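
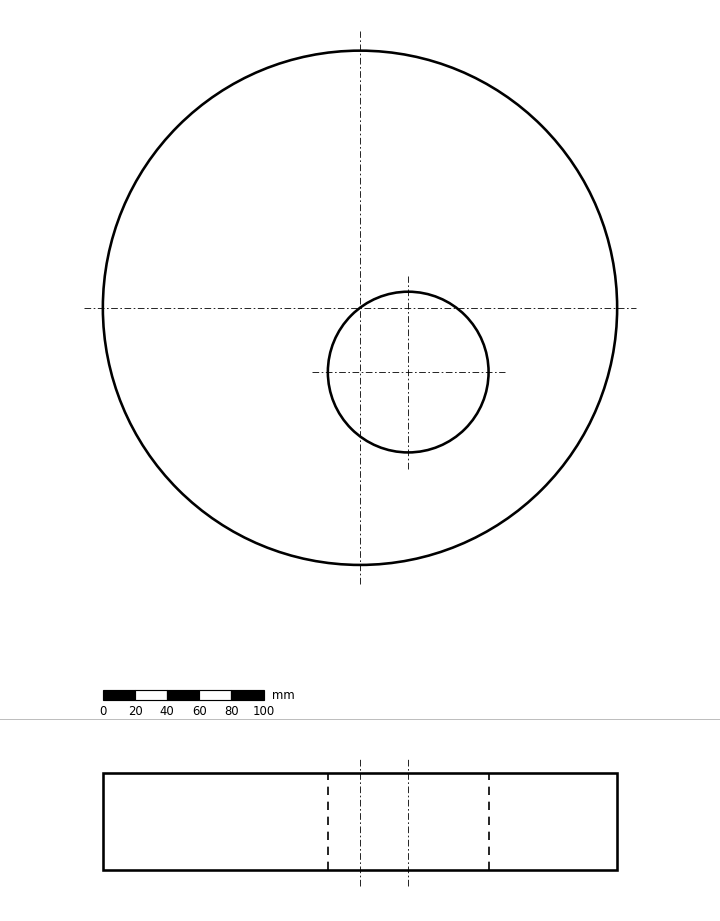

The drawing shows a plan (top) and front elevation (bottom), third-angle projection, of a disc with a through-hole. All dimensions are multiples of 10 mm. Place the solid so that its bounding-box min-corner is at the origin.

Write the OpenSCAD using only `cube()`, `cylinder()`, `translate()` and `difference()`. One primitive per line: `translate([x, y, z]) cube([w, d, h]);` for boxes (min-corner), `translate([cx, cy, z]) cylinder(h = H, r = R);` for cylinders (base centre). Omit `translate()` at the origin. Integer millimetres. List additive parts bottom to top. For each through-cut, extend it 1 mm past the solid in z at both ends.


difference() {
  translate([160, 160, 0]) cylinder(h = 60, r = 160);
  translate([190, 120, -1]) cylinder(h = 62, r = 50);
}


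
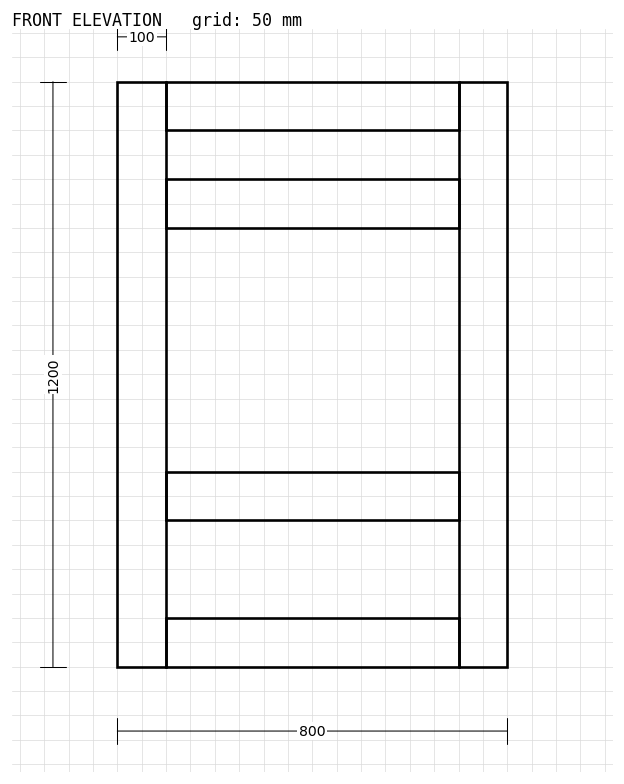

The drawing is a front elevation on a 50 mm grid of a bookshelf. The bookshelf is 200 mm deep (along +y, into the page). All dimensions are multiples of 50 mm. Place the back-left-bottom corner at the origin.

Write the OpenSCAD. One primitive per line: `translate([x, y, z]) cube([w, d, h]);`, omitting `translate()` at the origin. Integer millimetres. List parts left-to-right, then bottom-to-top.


cube([100, 200, 1200]);
translate([100, 0, 0]) cube([600, 200, 100]);
translate([100, 0, 300]) cube([600, 200, 100]);
translate([100, 0, 900]) cube([600, 200, 100]);
translate([100, 0, 1100]) cube([600, 200, 100]);
translate([700, 0, 0]) cube([100, 200, 1200]);


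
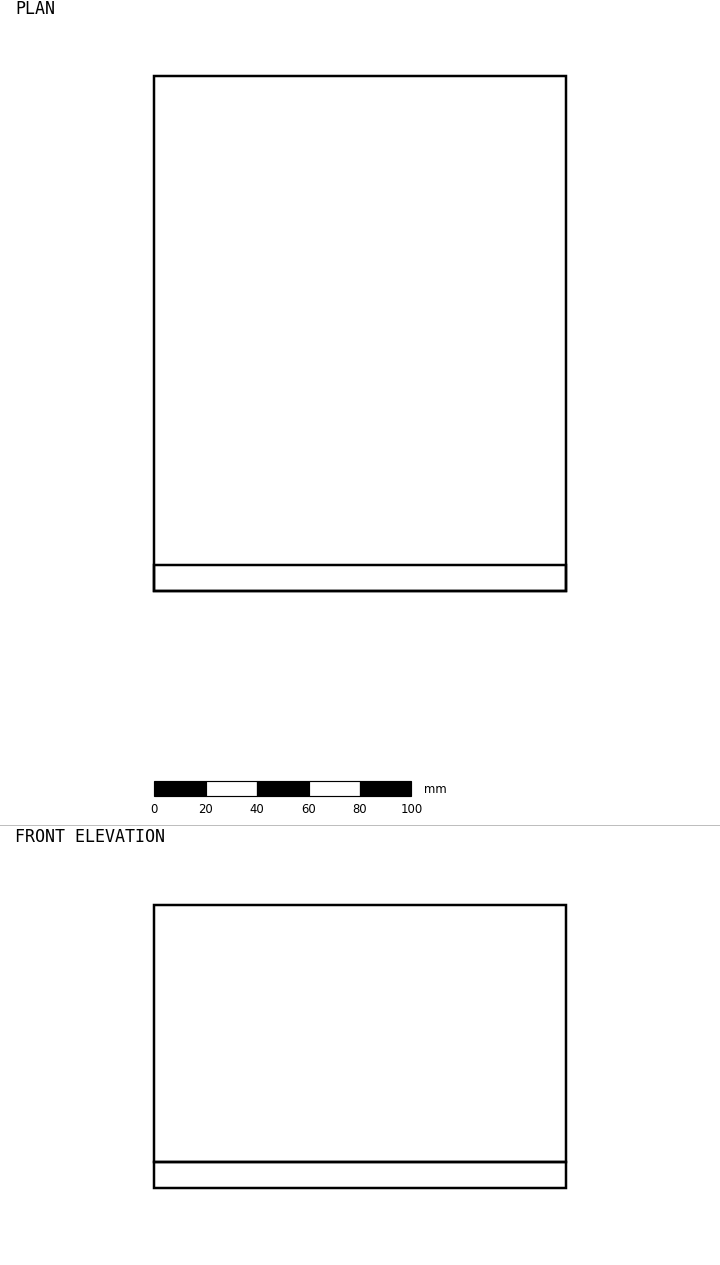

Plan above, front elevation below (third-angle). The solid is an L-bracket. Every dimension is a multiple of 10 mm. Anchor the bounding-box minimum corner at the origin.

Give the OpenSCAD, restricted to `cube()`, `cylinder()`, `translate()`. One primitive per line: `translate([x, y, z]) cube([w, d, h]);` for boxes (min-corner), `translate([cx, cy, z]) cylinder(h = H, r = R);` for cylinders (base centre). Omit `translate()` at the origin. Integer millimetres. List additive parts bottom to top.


cube([160, 200, 10]);
translate([0, 0, 10]) cube([160, 10, 100]);


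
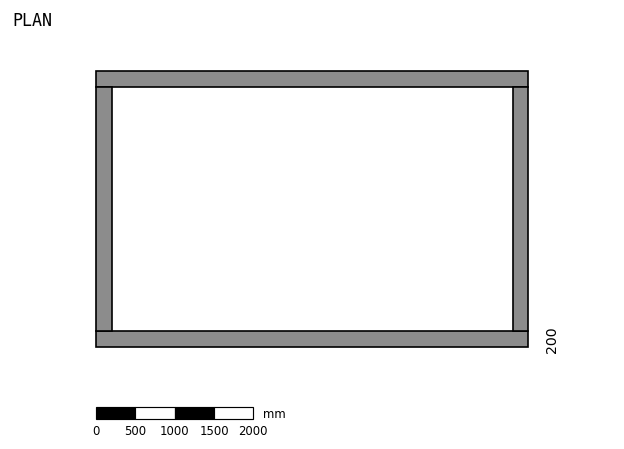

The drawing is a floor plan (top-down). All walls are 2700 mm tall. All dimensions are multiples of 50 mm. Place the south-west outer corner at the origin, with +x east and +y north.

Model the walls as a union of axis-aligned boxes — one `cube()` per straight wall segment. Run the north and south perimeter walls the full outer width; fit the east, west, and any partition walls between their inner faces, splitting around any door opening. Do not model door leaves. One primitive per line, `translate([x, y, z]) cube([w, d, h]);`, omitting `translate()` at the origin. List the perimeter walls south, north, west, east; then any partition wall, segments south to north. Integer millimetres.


cube([5500, 200, 2700]);
translate([0, 3300, 0]) cube([5500, 200, 2700]);
translate([0, 200, 0]) cube([200, 3100, 2700]);
translate([5300, 200, 0]) cube([200, 3100, 2700]);


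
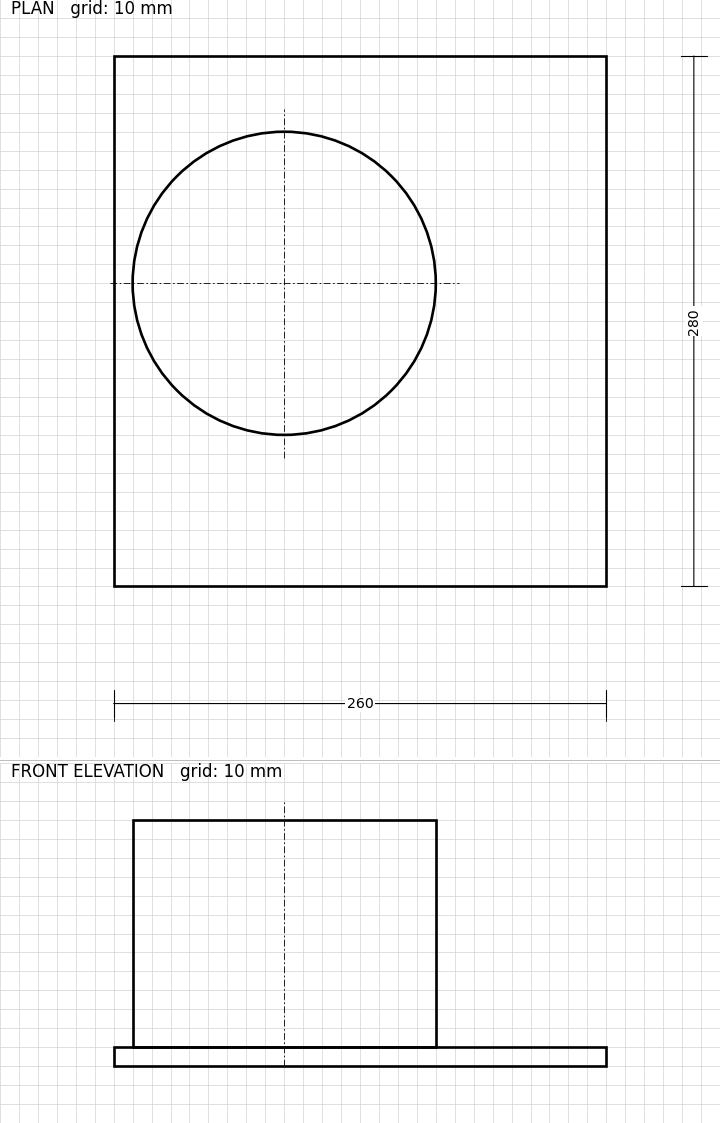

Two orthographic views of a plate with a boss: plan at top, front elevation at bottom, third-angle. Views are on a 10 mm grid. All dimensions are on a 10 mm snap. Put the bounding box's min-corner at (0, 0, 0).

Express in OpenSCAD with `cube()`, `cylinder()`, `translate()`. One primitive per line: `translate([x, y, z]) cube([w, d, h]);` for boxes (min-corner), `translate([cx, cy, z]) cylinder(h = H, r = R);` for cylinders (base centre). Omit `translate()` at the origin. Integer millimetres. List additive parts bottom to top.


cube([260, 280, 10]);
translate([90, 160, 10]) cylinder(h = 120, r = 80);


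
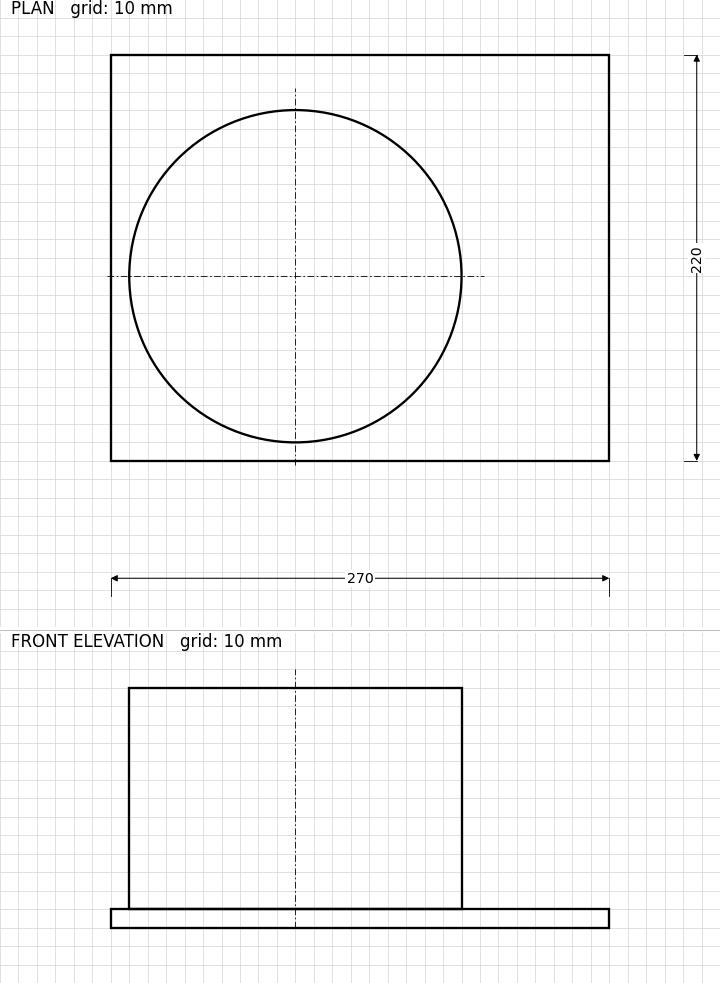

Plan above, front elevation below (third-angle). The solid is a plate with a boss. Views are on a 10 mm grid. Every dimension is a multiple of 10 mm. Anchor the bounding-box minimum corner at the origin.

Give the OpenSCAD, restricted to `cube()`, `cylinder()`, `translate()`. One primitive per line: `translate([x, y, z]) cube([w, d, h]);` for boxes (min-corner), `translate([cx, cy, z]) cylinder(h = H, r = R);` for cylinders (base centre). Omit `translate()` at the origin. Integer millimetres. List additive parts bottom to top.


cube([270, 220, 10]);
translate([100, 100, 10]) cylinder(h = 120, r = 90);


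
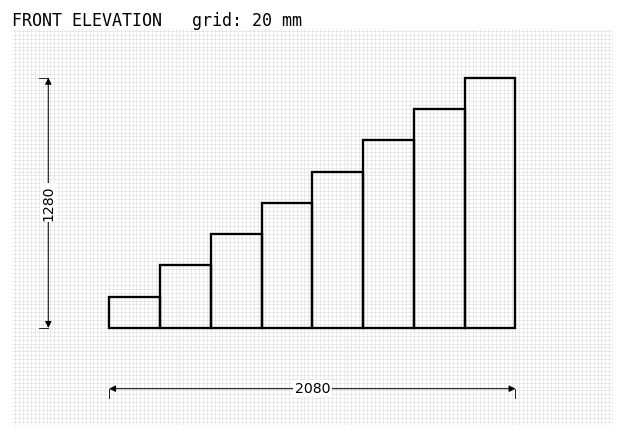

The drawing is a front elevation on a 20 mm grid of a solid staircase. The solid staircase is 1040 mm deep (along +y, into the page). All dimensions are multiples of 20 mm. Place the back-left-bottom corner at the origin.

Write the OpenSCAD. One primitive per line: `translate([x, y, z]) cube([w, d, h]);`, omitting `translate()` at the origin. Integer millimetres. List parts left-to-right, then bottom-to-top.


cube([260, 1040, 160]);
translate([260, 0, 0]) cube([260, 1040, 320]);
translate([520, 0, 0]) cube([260, 1040, 480]);
translate([780, 0, 0]) cube([260, 1040, 640]);
translate([1040, 0, 0]) cube([260, 1040, 800]);
translate([1300, 0, 0]) cube([260, 1040, 960]);
translate([1560, 0, 0]) cube([260, 1040, 1120]);
translate([1820, 0, 0]) cube([260, 1040, 1280]);


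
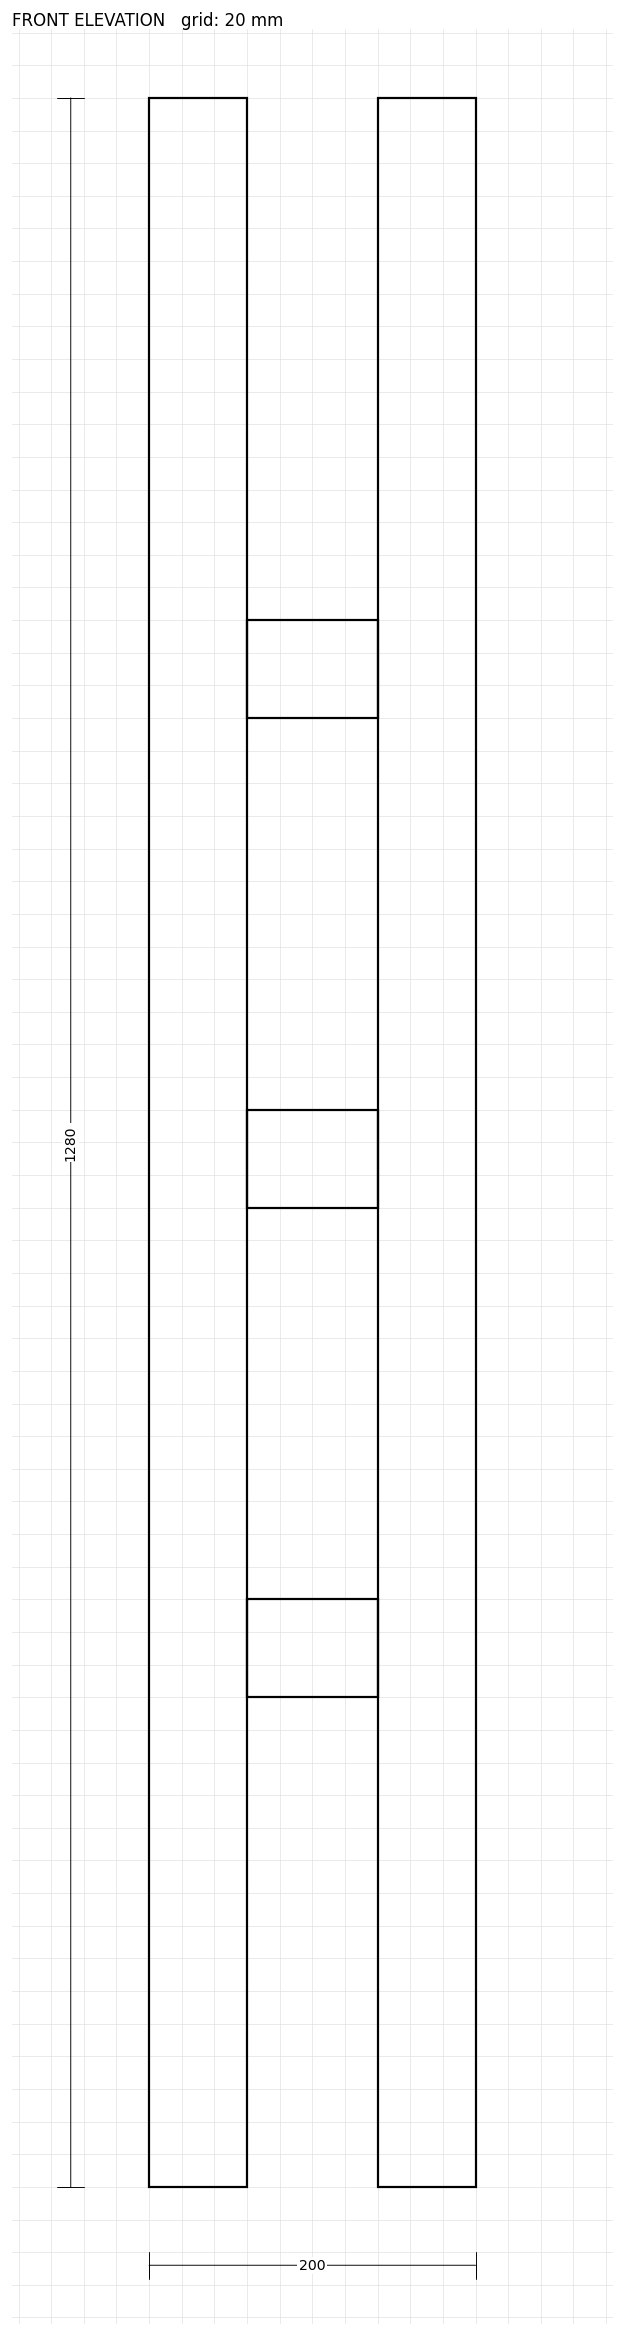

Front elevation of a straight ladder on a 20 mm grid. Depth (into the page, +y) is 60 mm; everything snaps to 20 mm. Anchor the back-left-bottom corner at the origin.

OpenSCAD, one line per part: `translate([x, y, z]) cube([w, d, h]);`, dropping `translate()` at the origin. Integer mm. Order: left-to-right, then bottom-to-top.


cube([60, 60, 1280]);
translate([60, 0, 300]) cube([80, 60, 60]);
translate([60, 0, 600]) cube([80, 60, 60]);
translate([60, 0, 900]) cube([80, 60, 60]);
translate([140, 0, 0]) cube([60, 60, 1280]);


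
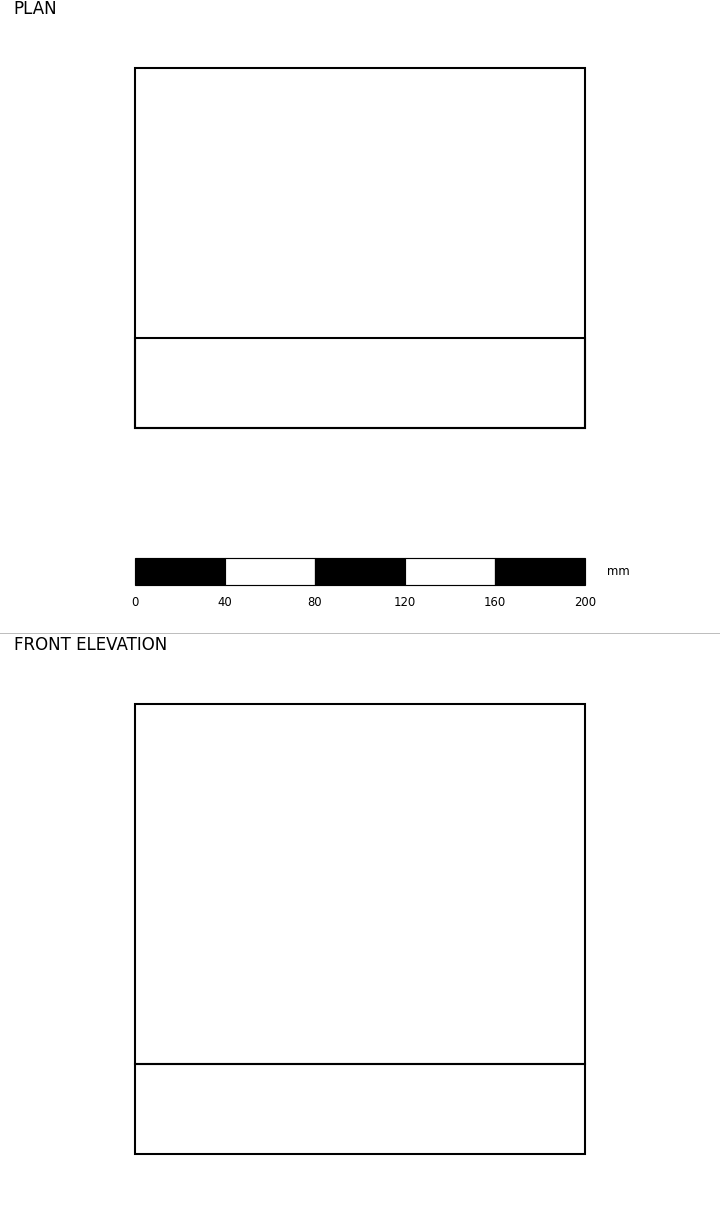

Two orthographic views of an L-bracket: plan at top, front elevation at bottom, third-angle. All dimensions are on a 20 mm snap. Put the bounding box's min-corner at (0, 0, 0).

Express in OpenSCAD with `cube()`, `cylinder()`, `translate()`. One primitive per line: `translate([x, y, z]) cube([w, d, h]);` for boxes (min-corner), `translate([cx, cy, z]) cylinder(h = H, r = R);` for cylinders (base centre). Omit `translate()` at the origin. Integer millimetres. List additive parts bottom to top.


cube([200, 160, 40]);
translate([0, 0, 40]) cube([200, 40, 160]);


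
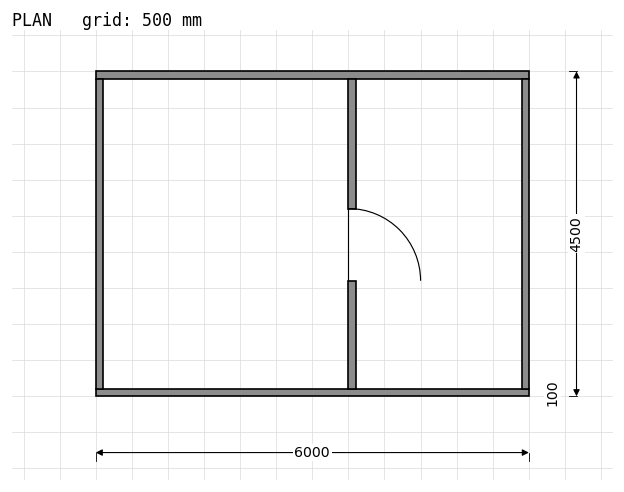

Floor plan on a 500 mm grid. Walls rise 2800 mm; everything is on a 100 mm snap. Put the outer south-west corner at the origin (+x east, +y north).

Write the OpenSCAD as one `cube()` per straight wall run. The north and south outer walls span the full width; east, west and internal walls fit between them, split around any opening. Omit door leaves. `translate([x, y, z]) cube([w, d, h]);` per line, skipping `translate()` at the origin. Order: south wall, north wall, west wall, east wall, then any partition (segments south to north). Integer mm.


cube([6000, 100, 2800]);
translate([0, 4400, 0]) cube([6000, 100, 2800]);
translate([0, 100, 0]) cube([100, 4300, 2800]);
translate([5900, 100, 0]) cube([100, 4300, 2800]);
translate([3500, 100, 0]) cube([100, 1500, 2800]);
translate([3500, 2600, 0]) cube([100, 1800, 2800]);


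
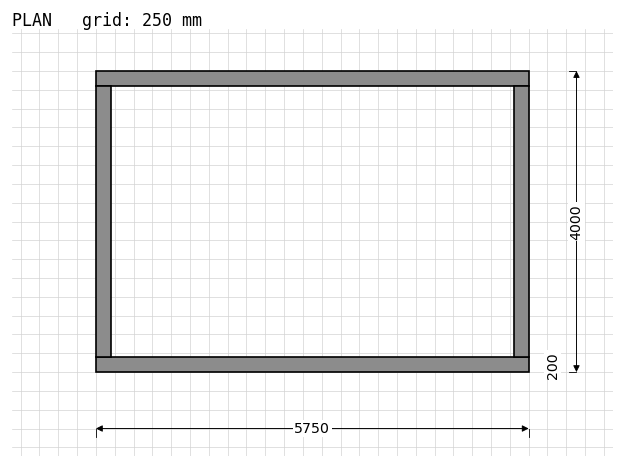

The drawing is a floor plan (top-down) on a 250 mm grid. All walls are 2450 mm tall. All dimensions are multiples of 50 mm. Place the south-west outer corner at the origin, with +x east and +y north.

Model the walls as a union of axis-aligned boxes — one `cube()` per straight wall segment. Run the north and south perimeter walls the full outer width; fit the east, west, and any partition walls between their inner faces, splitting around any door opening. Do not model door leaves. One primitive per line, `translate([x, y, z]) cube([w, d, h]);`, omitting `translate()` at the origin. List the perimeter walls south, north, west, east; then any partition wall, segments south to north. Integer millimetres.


cube([5750, 200, 2450]);
translate([0, 3800, 0]) cube([5750, 200, 2450]);
translate([0, 200, 0]) cube([200, 3600, 2450]);
translate([5550, 200, 0]) cube([200, 3600, 2450]);


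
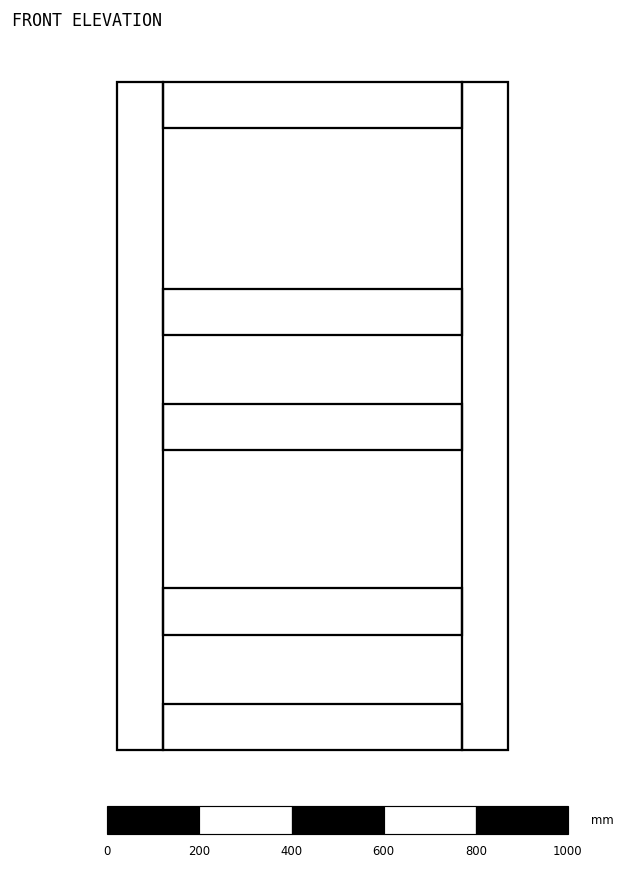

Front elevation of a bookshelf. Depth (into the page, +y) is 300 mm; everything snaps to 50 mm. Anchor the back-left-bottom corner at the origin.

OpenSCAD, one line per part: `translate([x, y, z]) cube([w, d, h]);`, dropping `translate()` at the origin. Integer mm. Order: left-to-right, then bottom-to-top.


cube([100, 300, 1450]);
translate([100, 0, 0]) cube([650, 300, 100]);
translate([100, 0, 250]) cube([650, 300, 100]);
translate([100, 0, 650]) cube([650, 300, 100]);
translate([100, 0, 900]) cube([650, 300, 100]);
translate([100, 0, 1350]) cube([650, 300, 100]);
translate([750, 0, 0]) cube([100, 300, 1450]);


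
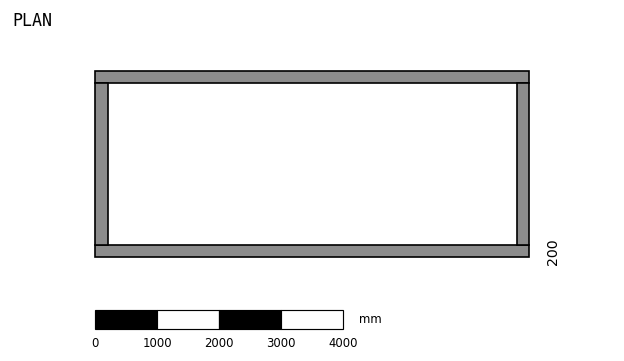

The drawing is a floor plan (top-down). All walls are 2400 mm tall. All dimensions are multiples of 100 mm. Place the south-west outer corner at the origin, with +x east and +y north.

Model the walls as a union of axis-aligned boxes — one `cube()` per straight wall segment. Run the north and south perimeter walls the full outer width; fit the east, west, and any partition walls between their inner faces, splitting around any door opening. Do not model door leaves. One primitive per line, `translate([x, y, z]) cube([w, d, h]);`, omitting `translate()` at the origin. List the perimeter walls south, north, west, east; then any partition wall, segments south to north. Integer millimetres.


cube([7000, 200, 2400]);
translate([0, 2800, 0]) cube([7000, 200, 2400]);
translate([0, 200, 0]) cube([200, 2600, 2400]);
translate([6800, 200, 0]) cube([200, 2600, 2400]);


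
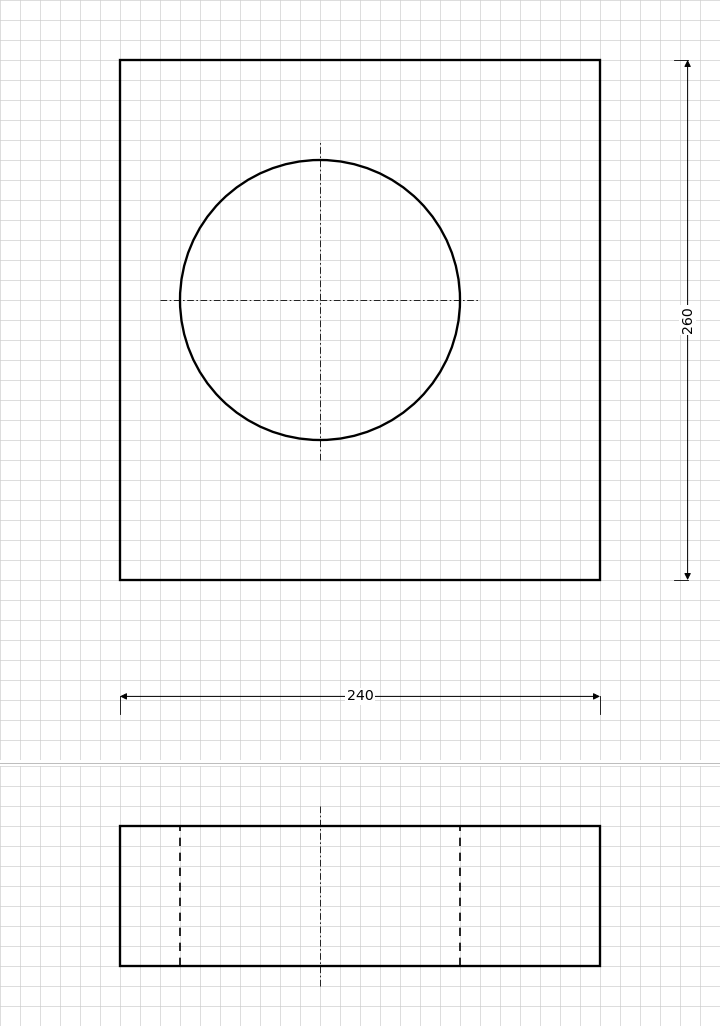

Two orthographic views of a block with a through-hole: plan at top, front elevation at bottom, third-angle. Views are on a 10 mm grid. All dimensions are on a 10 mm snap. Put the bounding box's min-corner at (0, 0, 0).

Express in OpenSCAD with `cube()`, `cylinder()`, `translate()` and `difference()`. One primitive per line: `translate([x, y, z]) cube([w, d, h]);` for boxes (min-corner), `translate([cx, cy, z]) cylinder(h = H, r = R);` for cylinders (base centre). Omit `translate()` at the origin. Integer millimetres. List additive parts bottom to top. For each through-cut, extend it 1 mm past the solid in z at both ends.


difference() {
  cube([240, 260, 70]);
  translate([100, 140, -1]) cylinder(h = 72, r = 70);
}


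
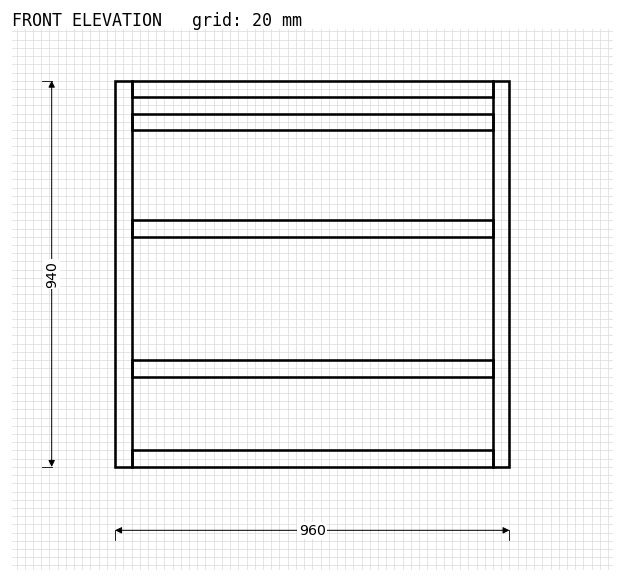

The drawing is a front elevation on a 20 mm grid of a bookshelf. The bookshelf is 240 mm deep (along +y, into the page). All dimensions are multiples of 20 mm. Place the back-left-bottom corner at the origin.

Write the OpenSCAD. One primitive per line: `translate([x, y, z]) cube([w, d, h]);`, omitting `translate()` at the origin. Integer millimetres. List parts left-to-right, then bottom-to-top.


cube([40, 240, 940]);
translate([40, 0, 0]) cube([880, 240, 40]);
translate([40, 0, 220]) cube([880, 240, 40]);
translate([40, 0, 560]) cube([880, 240, 40]);
translate([40, 0, 820]) cube([880, 240, 40]);
translate([40, 0, 900]) cube([880, 240, 40]);
translate([920, 0, 0]) cube([40, 240, 940]);


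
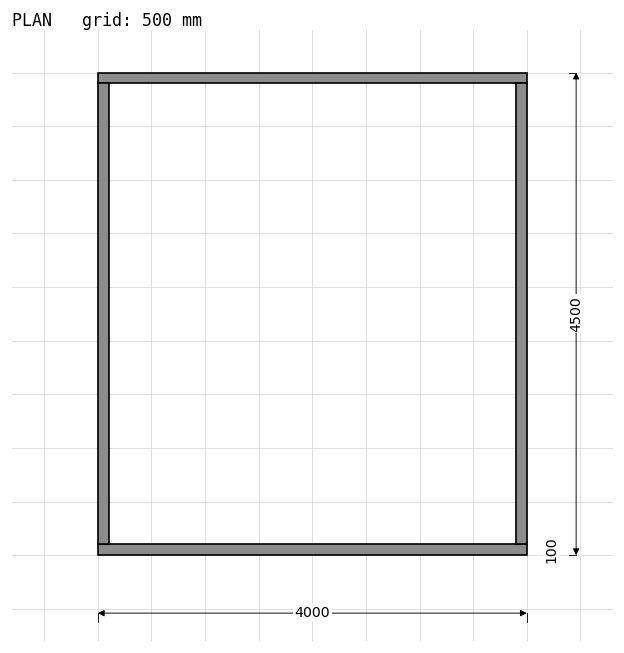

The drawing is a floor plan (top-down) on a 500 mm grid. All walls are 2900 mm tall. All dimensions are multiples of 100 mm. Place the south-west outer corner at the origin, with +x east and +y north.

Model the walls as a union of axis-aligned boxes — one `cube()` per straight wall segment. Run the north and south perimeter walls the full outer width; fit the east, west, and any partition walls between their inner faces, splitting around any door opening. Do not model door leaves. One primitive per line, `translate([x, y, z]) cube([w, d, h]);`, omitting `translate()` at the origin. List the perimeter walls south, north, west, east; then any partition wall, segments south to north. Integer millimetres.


cube([4000, 100, 2900]);
translate([0, 4400, 0]) cube([4000, 100, 2900]);
translate([0, 100, 0]) cube([100, 4300, 2900]);
translate([3900, 100, 0]) cube([100, 4300, 2900]);


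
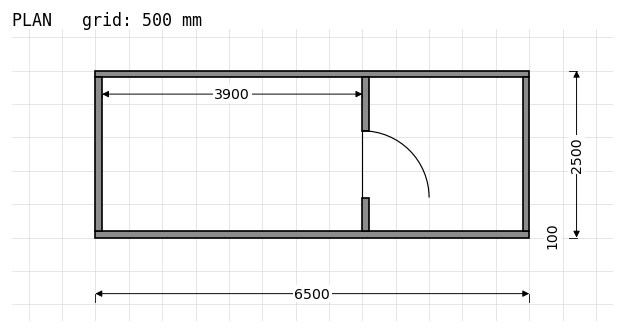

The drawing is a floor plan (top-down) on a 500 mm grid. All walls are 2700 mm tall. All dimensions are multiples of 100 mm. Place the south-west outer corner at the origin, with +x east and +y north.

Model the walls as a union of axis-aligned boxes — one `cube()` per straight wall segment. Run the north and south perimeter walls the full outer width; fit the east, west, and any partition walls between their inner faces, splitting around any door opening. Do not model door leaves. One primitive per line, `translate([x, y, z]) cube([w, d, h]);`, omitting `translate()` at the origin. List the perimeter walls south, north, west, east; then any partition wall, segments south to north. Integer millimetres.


cube([6500, 100, 2700]);
translate([0, 2400, 0]) cube([6500, 100, 2700]);
translate([0, 100, 0]) cube([100, 2300, 2700]);
translate([6400, 100, 0]) cube([100, 2300, 2700]);
translate([4000, 100, 0]) cube([100, 500, 2700]);
translate([4000, 1600, 0]) cube([100, 800, 2700]);


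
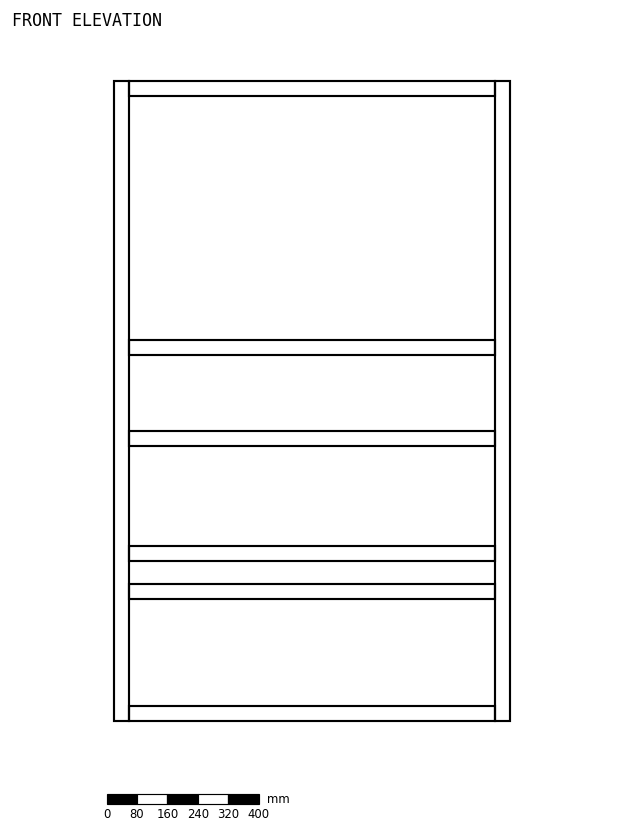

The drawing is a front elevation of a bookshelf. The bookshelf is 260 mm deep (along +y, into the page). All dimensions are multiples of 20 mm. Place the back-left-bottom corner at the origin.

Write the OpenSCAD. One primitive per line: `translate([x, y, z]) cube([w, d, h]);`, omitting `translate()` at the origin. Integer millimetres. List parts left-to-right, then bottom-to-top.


cube([40, 260, 1680]);
translate([40, 0, 0]) cube([960, 260, 40]);
translate([40, 0, 320]) cube([960, 260, 40]);
translate([40, 0, 420]) cube([960, 260, 40]);
translate([40, 0, 720]) cube([960, 260, 40]);
translate([40, 0, 960]) cube([960, 260, 40]);
translate([40, 0, 1640]) cube([960, 260, 40]);
translate([1000, 0, 0]) cube([40, 260, 1680]);


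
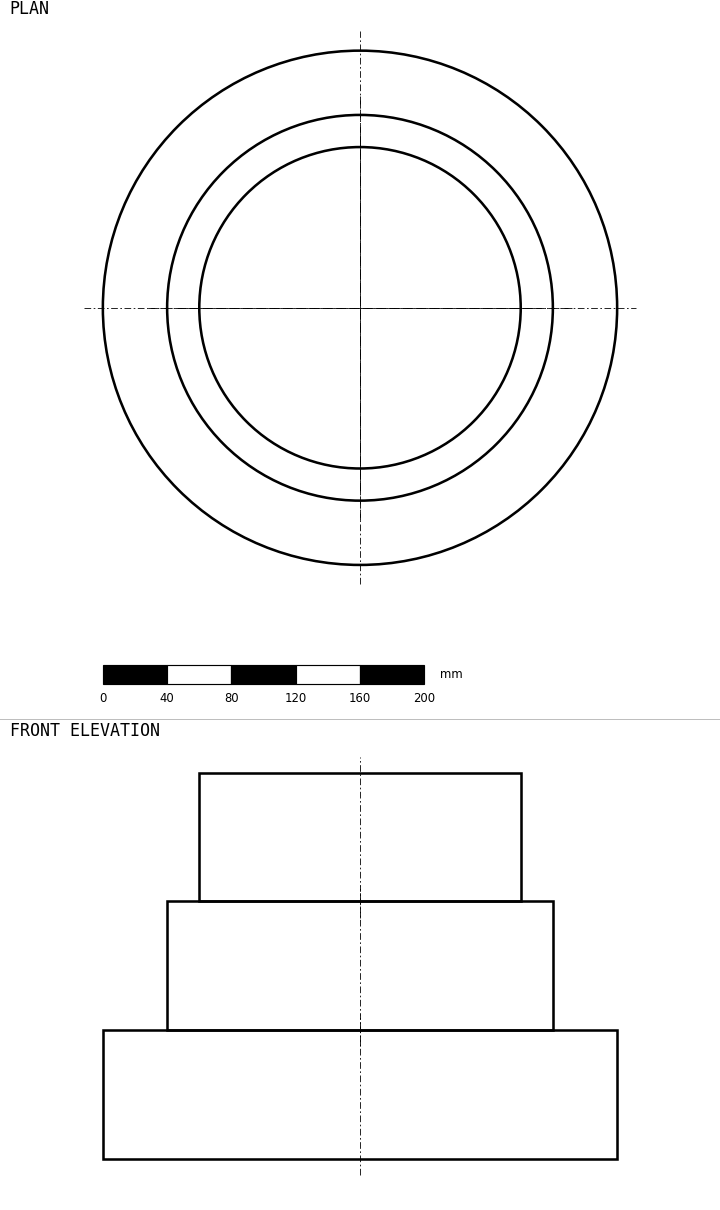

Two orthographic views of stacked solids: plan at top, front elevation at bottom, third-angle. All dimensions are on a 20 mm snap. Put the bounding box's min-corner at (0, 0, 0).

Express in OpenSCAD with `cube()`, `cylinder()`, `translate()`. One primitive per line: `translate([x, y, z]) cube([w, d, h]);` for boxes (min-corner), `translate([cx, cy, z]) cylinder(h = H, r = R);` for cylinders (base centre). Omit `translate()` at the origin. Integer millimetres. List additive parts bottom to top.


translate([160, 160, 0]) cylinder(h = 80, r = 160);
translate([160, 160, 80]) cylinder(h = 80, r = 120);
translate([160, 160, 160]) cylinder(h = 80, r = 100);


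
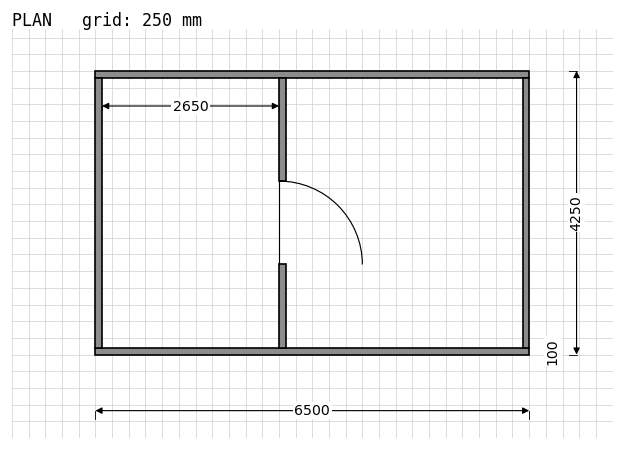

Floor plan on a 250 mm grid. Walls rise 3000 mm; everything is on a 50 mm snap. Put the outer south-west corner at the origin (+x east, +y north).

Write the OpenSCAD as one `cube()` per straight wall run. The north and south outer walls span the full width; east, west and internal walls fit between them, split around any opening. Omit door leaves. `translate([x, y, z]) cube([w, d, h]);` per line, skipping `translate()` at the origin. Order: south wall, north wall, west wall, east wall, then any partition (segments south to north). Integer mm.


cube([6500, 100, 3000]);
translate([0, 4150, 0]) cube([6500, 100, 3000]);
translate([0, 100, 0]) cube([100, 4050, 3000]);
translate([6400, 100, 0]) cube([100, 4050, 3000]);
translate([2750, 100, 0]) cube([100, 1250, 3000]);
translate([2750, 2600, 0]) cube([100, 1550, 3000]);


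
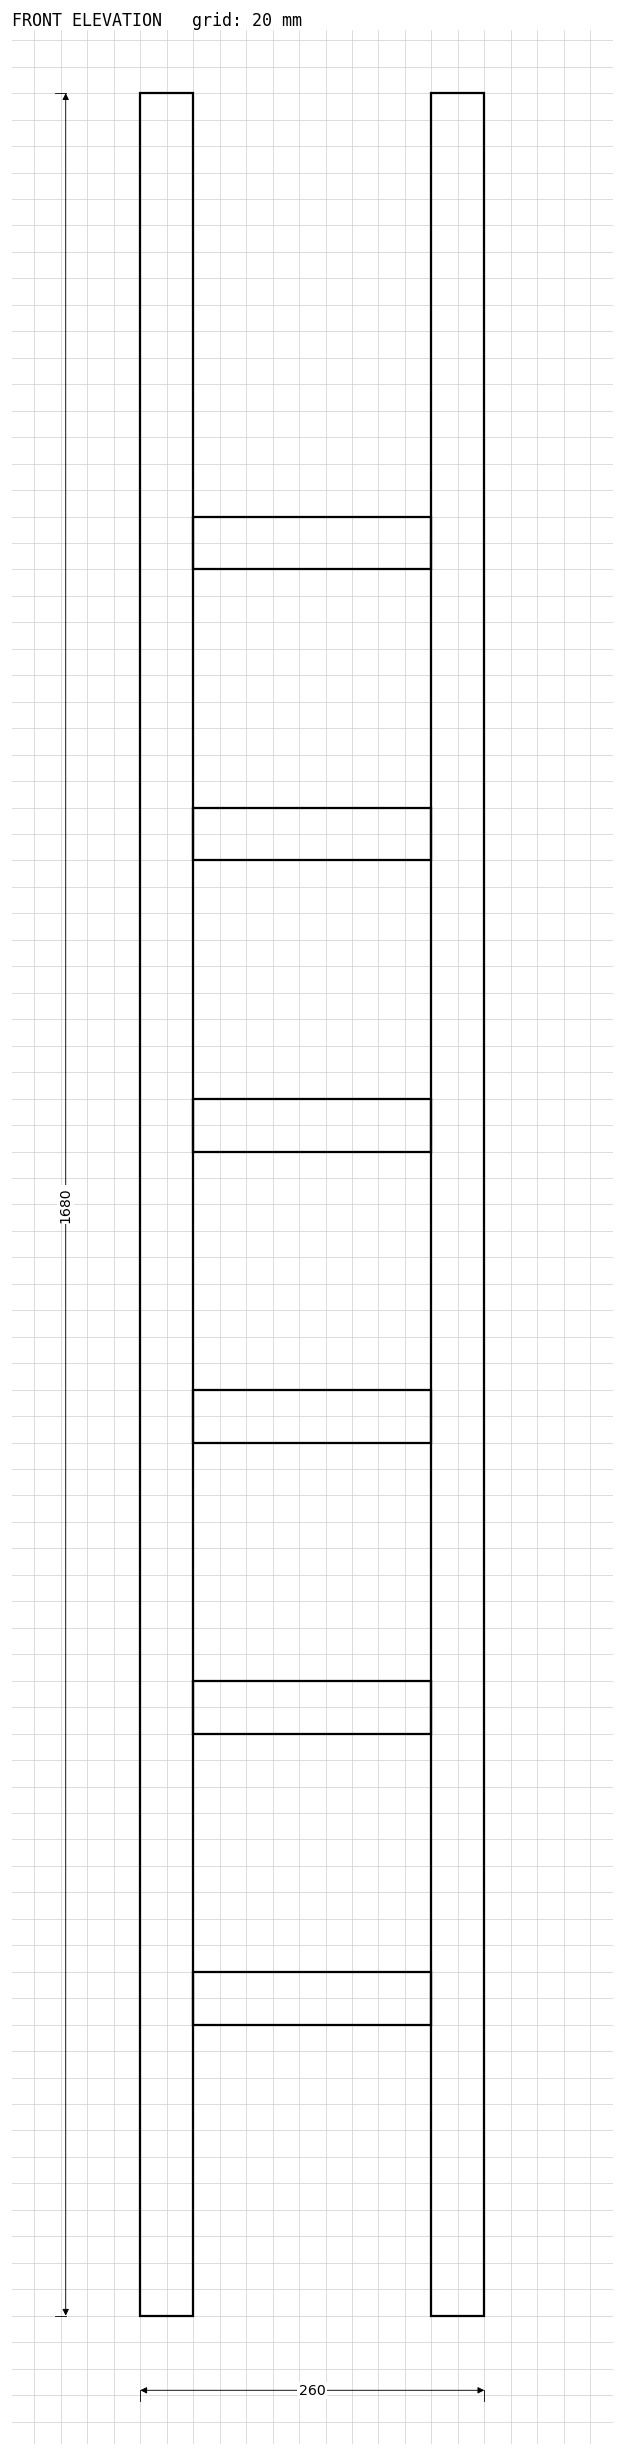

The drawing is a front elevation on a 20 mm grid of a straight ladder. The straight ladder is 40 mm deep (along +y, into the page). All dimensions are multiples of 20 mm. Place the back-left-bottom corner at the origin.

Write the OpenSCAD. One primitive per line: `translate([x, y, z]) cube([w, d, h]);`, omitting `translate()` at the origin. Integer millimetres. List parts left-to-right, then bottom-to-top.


cube([40, 40, 1680]);
translate([40, 0, 220]) cube([180, 40, 40]);
translate([40, 0, 440]) cube([180, 40, 40]);
translate([40, 0, 660]) cube([180, 40, 40]);
translate([40, 0, 880]) cube([180, 40, 40]);
translate([40, 0, 1100]) cube([180, 40, 40]);
translate([40, 0, 1320]) cube([180, 40, 40]);
translate([220, 0, 0]) cube([40, 40, 1680]);


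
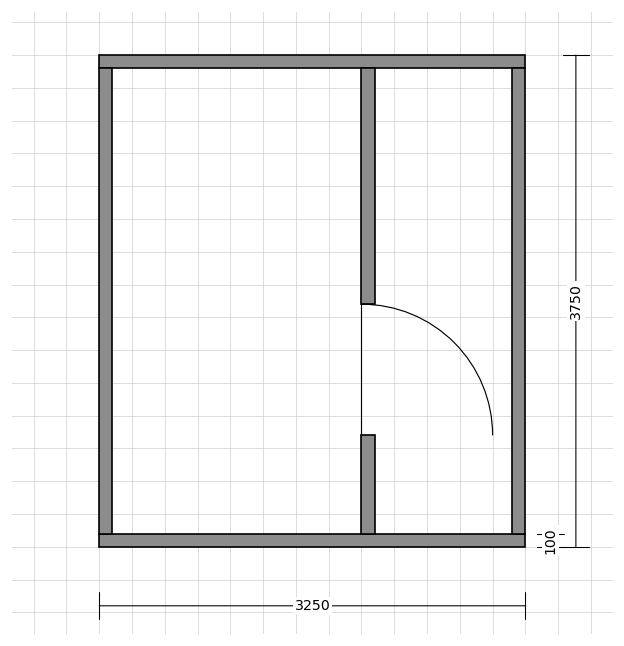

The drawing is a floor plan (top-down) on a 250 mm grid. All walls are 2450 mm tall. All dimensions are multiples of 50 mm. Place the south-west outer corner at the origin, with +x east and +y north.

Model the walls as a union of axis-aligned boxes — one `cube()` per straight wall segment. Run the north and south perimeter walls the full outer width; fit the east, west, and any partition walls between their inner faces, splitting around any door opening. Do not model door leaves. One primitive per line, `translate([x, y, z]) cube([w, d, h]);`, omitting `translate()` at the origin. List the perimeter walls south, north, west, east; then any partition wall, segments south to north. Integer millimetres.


cube([3250, 100, 2450]);
translate([0, 3650, 0]) cube([3250, 100, 2450]);
translate([0, 100, 0]) cube([100, 3550, 2450]);
translate([3150, 100, 0]) cube([100, 3550, 2450]);
translate([2000, 100, 0]) cube([100, 750, 2450]);
translate([2000, 1850, 0]) cube([100, 1800, 2450]);


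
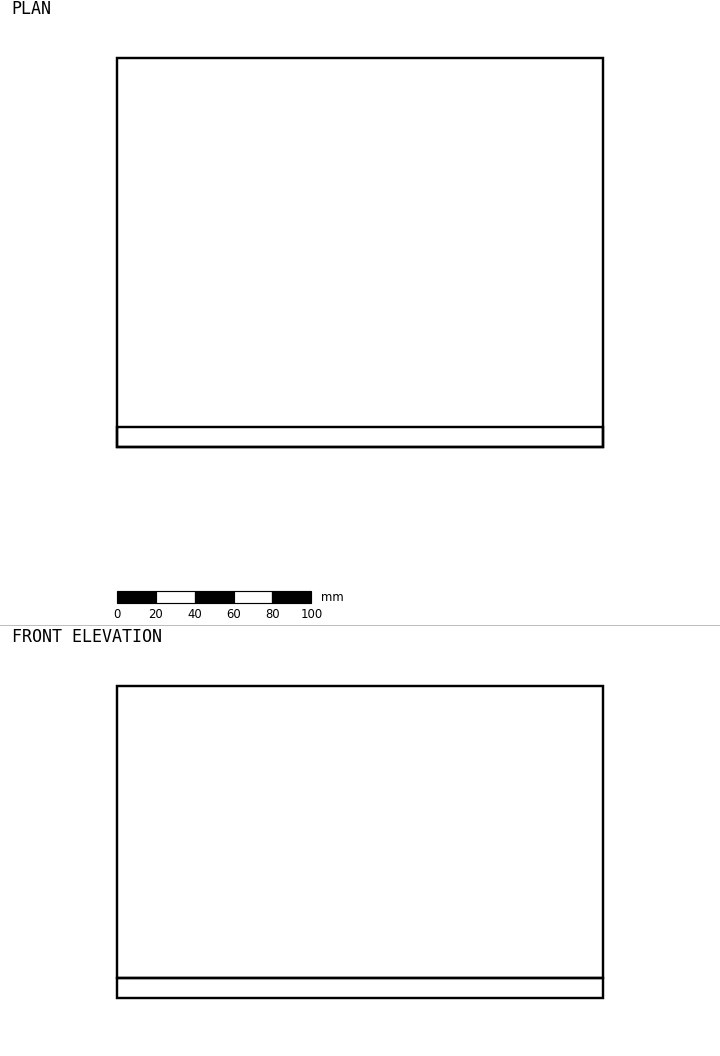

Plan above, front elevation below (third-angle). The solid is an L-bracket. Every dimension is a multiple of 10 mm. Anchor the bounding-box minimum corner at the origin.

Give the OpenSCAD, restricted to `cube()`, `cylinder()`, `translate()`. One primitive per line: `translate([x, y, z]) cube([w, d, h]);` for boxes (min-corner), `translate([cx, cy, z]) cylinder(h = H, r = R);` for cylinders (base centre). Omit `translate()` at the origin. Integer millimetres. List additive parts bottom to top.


cube([250, 200, 10]);
translate([0, 0, 10]) cube([250, 10, 150]);


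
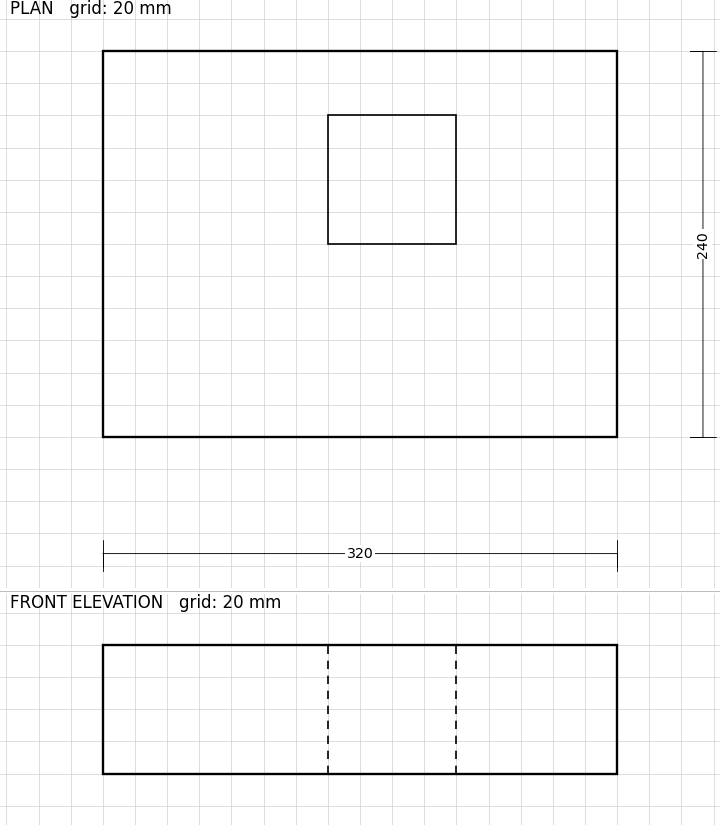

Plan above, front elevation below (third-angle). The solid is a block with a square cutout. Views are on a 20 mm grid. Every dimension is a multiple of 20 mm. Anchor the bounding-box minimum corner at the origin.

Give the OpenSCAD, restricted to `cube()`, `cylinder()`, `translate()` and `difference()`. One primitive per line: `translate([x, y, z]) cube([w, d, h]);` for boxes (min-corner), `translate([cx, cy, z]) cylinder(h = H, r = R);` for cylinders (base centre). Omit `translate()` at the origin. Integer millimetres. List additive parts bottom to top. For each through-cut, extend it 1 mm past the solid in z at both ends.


difference() {
  cube([320, 240, 80]);
  translate([140, 120, -1]) cube([80, 80, 82]);
}


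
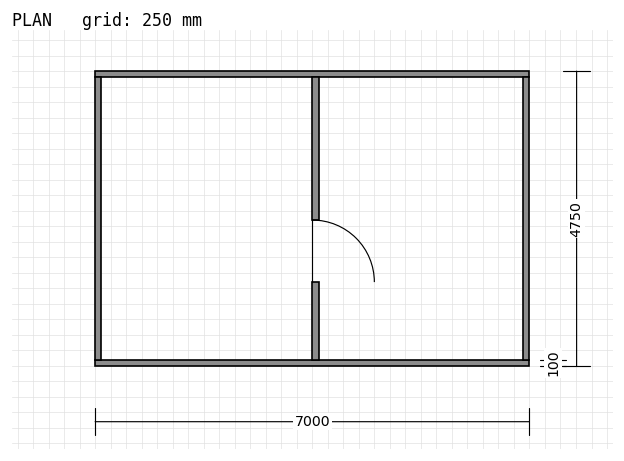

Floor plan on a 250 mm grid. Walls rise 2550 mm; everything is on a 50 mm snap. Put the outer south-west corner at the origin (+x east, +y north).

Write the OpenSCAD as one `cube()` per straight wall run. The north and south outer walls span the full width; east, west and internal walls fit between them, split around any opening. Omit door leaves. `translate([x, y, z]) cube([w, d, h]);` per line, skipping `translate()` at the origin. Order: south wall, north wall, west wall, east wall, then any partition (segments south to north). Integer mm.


cube([7000, 100, 2550]);
translate([0, 4650, 0]) cube([7000, 100, 2550]);
translate([0, 100, 0]) cube([100, 4550, 2550]);
translate([6900, 100, 0]) cube([100, 4550, 2550]);
translate([3500, 100, 0]) cube([100, 1250, 2550]);
translate([3500, 2350, 0]) cube([100, 2300, 2550]);


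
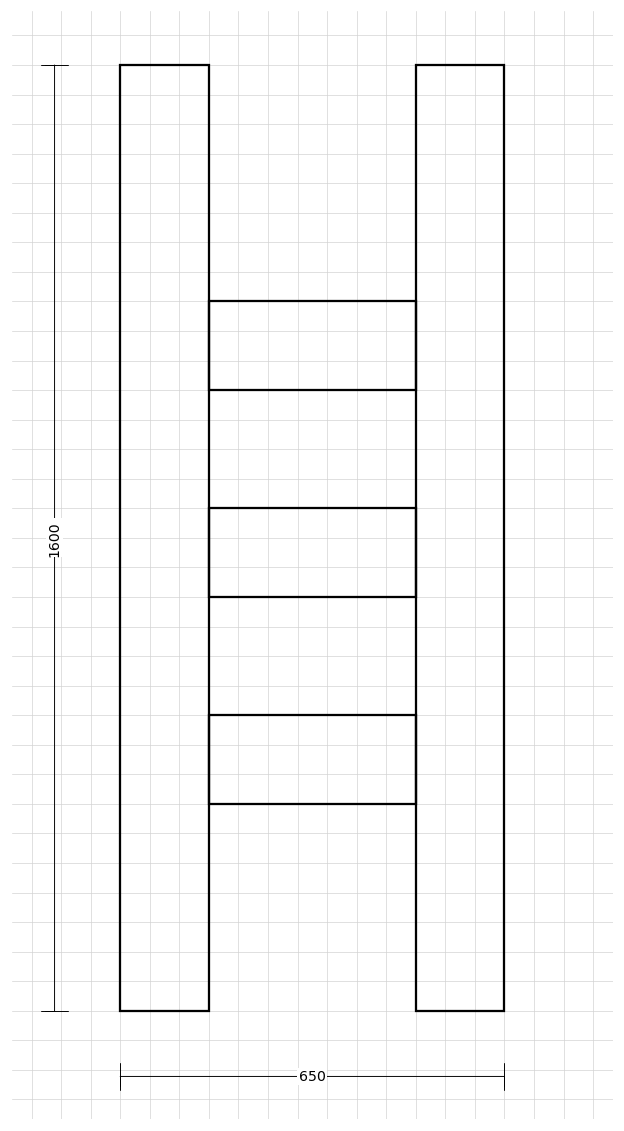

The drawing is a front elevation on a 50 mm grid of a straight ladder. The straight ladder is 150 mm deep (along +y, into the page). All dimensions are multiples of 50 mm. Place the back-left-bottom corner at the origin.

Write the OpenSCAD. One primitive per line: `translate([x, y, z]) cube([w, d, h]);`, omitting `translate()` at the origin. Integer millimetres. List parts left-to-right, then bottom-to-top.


cube([150, 150, 1600]);
translate([150, 0, 350]) cube([350, 150, 150]);
translate([150, 0, 700]) cube([350, 150, 150]);
translate([150, 0, 1050]) cube([350, 150, 150]);
translate([500, 0, 0]) cube([150, 150, 1600]);


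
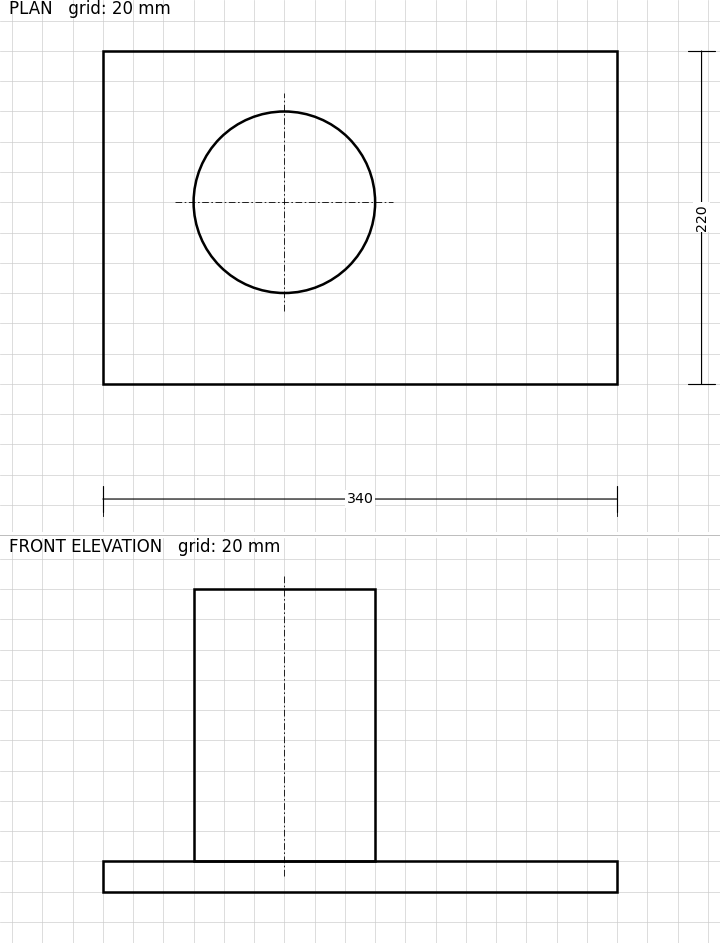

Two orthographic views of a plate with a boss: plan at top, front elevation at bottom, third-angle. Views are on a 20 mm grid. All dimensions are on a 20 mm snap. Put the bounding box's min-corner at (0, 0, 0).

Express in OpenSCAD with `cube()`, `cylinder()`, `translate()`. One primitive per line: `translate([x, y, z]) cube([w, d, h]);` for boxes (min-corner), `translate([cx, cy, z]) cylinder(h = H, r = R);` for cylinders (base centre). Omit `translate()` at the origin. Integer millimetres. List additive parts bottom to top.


cube([340, 220, 20]);
translate([120, 120, 20]) cylinder(h = 180, r = 60);


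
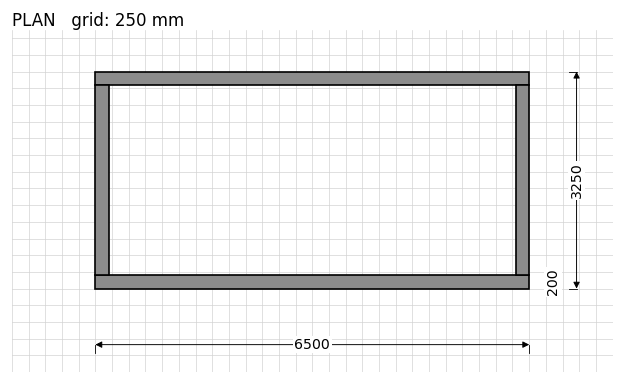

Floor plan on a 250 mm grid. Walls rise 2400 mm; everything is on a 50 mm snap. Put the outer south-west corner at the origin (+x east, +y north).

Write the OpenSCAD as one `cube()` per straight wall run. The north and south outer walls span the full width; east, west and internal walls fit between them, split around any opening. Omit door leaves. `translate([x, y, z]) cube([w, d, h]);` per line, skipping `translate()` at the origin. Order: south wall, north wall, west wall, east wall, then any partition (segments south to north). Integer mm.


cube([6500, 200, 2400]);
translate([0, 3050, 0]) cube([6500, 200, 2400]);
translate([0, 200, 0]) cube([200, 2850, 2400]);
translate([6300, 200, 0]) cube([200, 2850, 2400]);


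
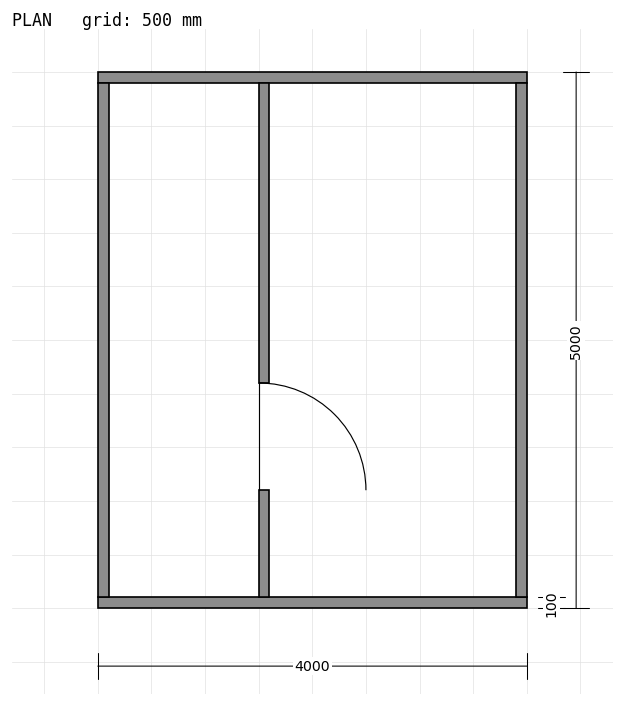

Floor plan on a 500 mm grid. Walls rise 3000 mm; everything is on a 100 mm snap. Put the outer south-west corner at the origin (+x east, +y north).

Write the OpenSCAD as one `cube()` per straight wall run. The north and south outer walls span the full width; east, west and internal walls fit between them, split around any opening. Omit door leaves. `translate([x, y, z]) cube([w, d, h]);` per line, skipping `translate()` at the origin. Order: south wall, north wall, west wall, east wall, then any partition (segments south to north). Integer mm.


cube([4000, 100, 3000]);
translate([0, 4900, 0]) cube([4000, 100, 3000]);
translate([0, 100, 0]) cube([100, 4800, 3000]);
translate([3900, 100, 0]) cube([100, 4800, 3000]);
translate([1500, 100, 0]) cube([100, 1000, 3000]);
translate([1500, 2100, 0]) cube([100, 2800, 3000]);


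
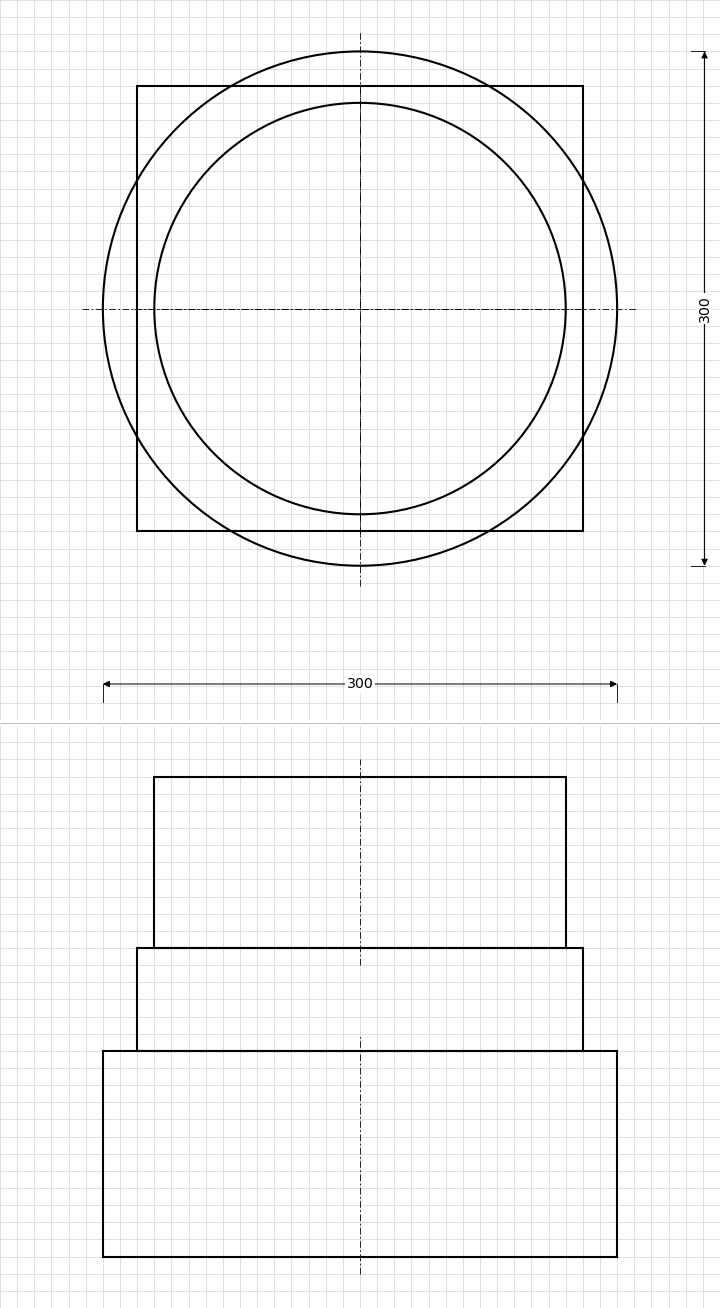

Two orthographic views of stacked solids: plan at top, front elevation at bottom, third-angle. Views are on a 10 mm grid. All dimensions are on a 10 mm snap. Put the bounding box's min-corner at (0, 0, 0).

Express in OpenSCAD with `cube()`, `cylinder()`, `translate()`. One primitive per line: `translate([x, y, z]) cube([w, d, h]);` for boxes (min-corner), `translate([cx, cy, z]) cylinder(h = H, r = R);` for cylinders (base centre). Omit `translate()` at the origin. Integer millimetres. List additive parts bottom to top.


translate([150, 150, 0]) cylinder(h = 120, r = 150);
translate([20, 20, 120]) cube([260, 260, 60]);
translate([150, 150, 180]) cylinder(h = 100, r = 120);


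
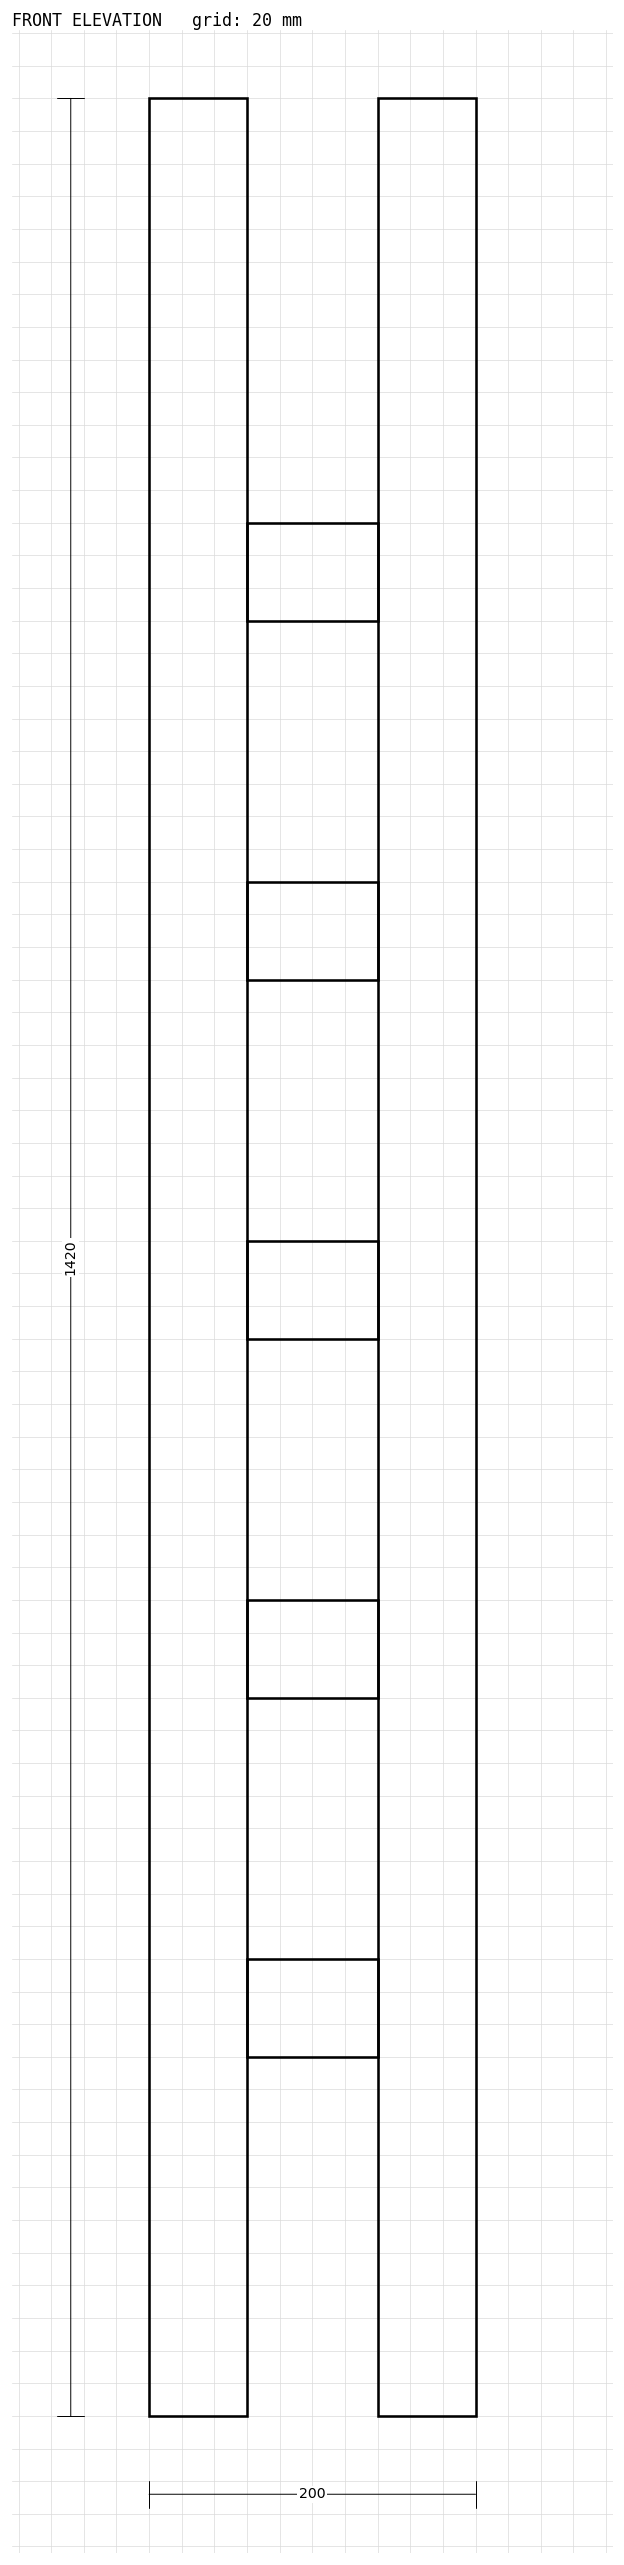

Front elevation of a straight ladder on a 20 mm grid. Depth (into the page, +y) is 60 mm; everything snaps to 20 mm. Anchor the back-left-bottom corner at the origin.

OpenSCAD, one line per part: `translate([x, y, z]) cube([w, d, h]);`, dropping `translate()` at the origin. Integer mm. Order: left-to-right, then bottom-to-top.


cube([60, 60, 1420]);
translate([60, 0, 220]) cube([80, 60, 60]);
translate([60, 0, 440]) cube([80, 60, 60]);
translate([60, 0, 660]) cube([80, 60, 60]);
translate([60, 0, 880]) cube([80, 60, 60]);
translate([60, 0, 1100]) cube([80, 60, 60]);
translate([140, 0, 0]) cube([60, 60, 1420]);


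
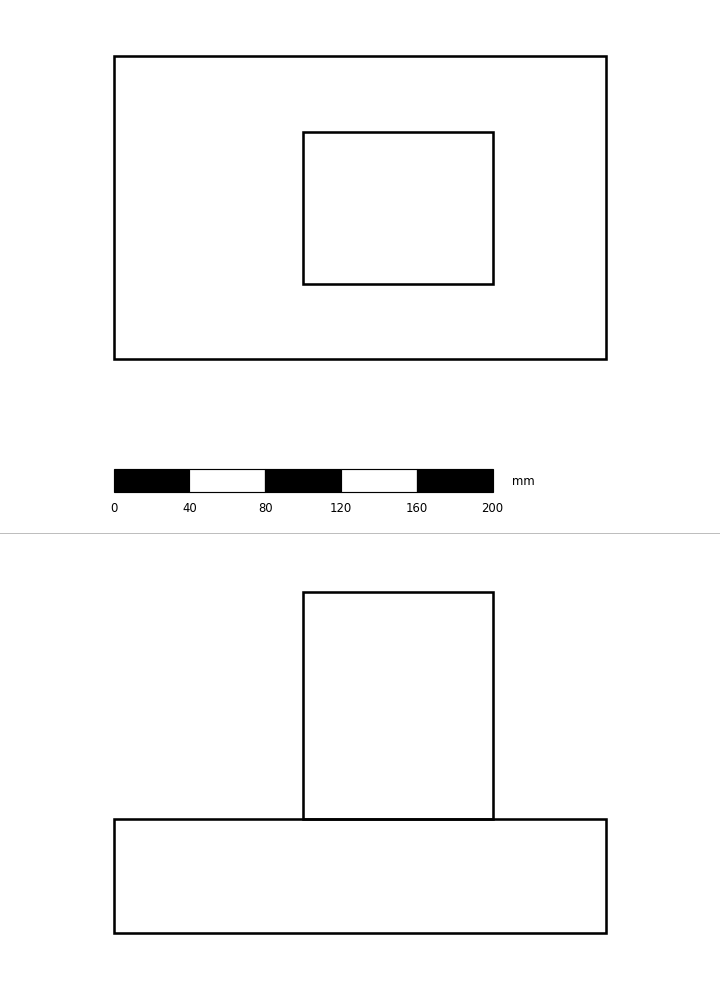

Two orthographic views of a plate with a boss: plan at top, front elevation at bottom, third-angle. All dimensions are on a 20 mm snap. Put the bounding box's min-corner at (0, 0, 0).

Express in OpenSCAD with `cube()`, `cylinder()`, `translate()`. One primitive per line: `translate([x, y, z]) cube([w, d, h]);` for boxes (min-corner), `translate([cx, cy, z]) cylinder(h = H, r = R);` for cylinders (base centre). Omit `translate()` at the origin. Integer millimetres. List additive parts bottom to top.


cube([260, 160, 60]);
translate([100, 40, 60]) cube([100, 80, 120]);


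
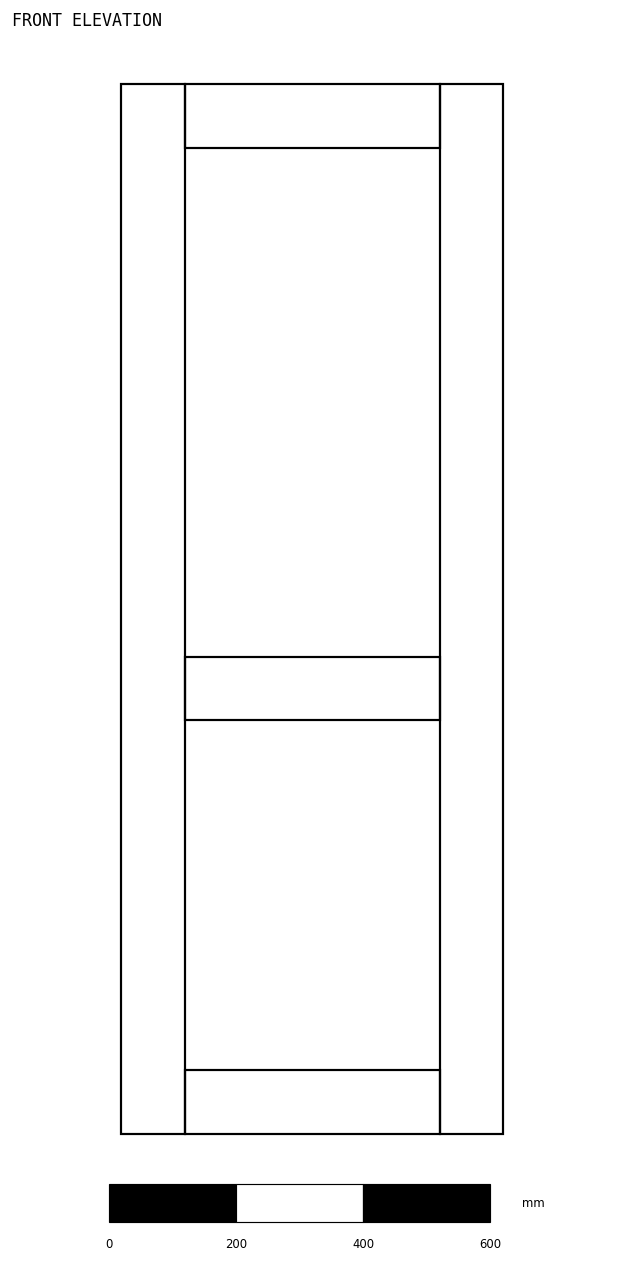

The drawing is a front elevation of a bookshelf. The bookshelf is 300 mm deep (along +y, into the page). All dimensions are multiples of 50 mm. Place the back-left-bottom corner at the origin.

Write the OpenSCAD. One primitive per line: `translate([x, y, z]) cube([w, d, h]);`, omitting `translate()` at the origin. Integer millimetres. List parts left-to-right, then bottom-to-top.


cube([100, 300, 1650]);
translate([100, 0, 0]) cube([400, 300, 100]);
translate([100, 0, 650]) cube([400, 300, 100]);
translate([100, 0, 1550]) cube([400, 300, 100]);
translate([500, 0, 0]) cube([100, 300, 1650]);


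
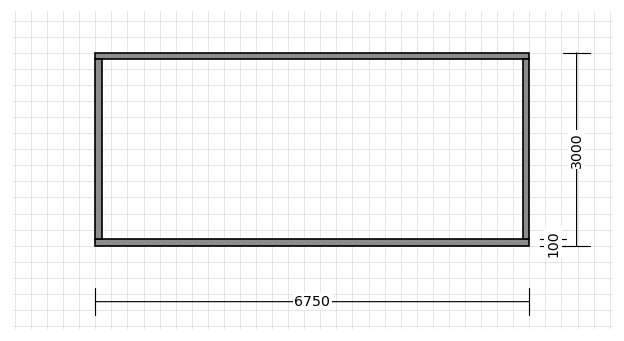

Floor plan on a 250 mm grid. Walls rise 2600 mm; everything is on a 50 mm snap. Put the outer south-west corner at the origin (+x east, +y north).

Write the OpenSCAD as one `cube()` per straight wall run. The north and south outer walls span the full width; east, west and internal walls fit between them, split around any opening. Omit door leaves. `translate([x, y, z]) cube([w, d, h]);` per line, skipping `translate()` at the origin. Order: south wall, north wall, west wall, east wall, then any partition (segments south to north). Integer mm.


cube([6750, 100, 2600]);
translate([0, 2900, 0]) cube([6750, 100, 2600]);
translate([0, 100, 0]) cube([100, 2800, 2600]);
translate([6650, 100, 0]) cube([100, 2800, 2600]);


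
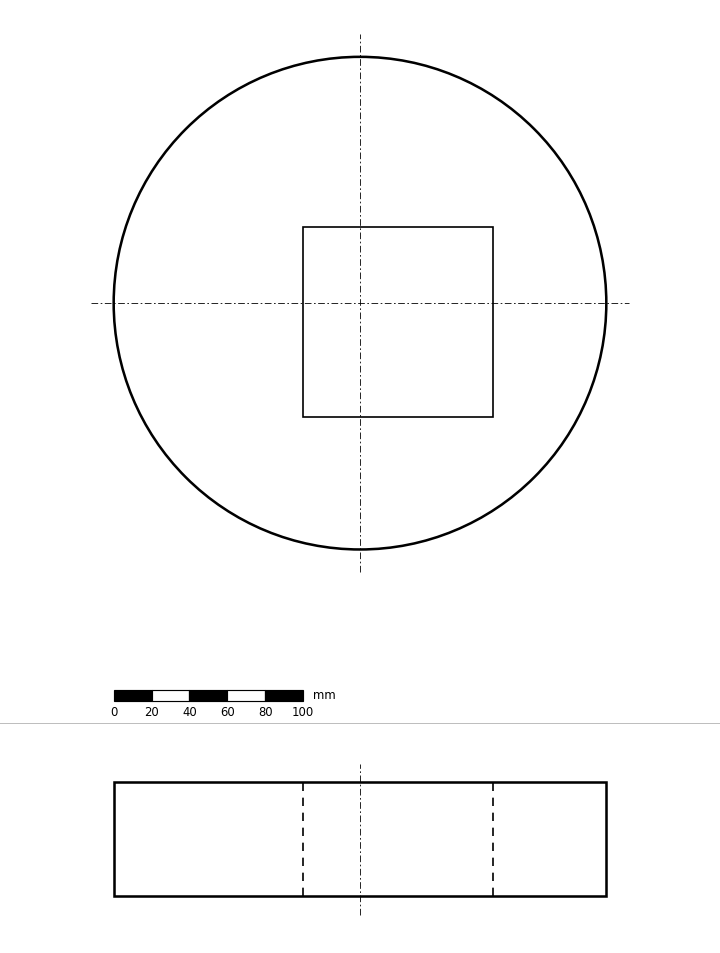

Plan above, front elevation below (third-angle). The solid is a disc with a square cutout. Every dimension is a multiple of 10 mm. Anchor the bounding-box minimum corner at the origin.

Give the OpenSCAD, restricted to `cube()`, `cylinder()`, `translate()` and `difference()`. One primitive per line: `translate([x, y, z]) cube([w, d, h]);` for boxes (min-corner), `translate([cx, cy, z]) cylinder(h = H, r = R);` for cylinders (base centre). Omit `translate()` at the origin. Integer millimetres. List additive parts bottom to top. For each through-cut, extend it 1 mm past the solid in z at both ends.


difference() {
  translate([130, 130, 0]) cylinder(h = 60, r = 130);
  translate([100, 70, -1]) cube([100, 100, 62]);
}
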